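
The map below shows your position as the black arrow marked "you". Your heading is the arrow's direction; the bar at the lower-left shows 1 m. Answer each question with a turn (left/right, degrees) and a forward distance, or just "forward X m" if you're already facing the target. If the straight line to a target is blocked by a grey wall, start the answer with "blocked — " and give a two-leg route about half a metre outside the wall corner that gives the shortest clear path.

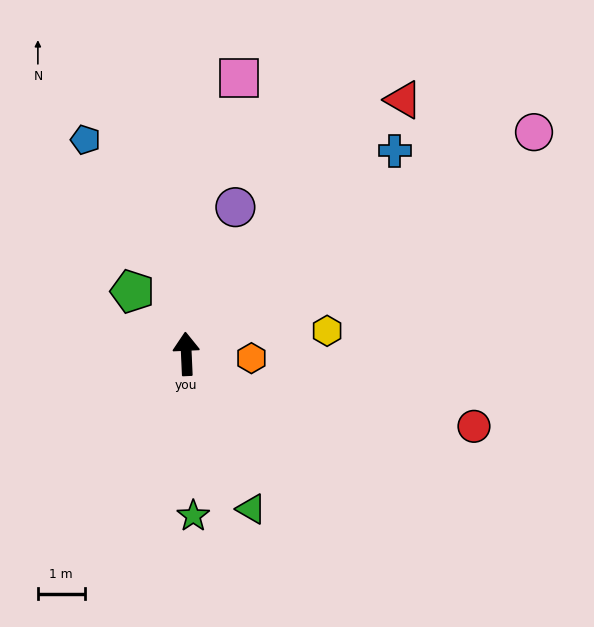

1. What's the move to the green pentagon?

turn left 38°, forward 1.8 m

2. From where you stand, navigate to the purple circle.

turn right 21°, forward 3.3 m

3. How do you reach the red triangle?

turn right 43°, forward 7.2 m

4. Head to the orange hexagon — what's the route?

turn right 96°, forward 1.4 m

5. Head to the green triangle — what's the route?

turn right 160°, forward 3.6 m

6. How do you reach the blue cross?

turn right 48°, forward 6.2 m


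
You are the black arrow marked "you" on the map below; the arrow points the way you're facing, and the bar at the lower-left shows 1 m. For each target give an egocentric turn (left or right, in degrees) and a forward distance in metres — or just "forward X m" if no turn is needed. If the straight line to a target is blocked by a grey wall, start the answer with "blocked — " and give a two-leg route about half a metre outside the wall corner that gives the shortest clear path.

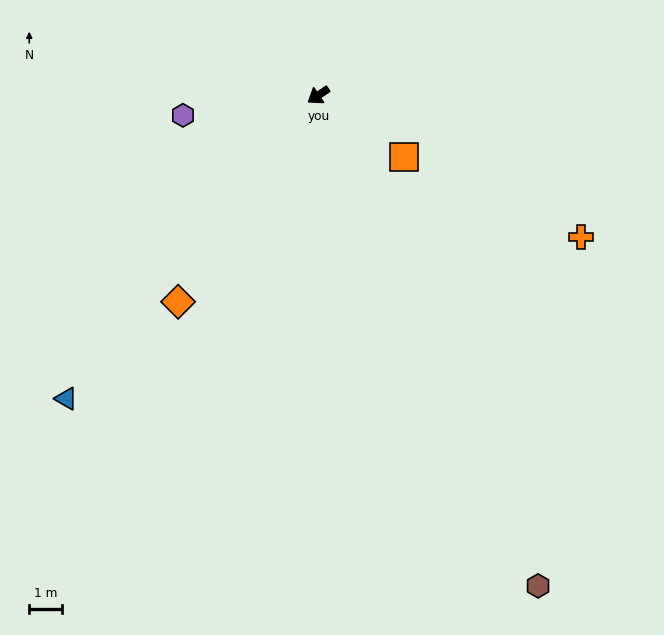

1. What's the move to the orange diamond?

turn left 22°, forward 7.6 m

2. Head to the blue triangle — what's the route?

turn left 16°, forward 12.1 m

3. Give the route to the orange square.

turn left 110°, forward 3.2 m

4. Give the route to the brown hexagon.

turn left 80°, forward 16.4 m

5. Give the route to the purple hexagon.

turn right 25°, forward 4.2 m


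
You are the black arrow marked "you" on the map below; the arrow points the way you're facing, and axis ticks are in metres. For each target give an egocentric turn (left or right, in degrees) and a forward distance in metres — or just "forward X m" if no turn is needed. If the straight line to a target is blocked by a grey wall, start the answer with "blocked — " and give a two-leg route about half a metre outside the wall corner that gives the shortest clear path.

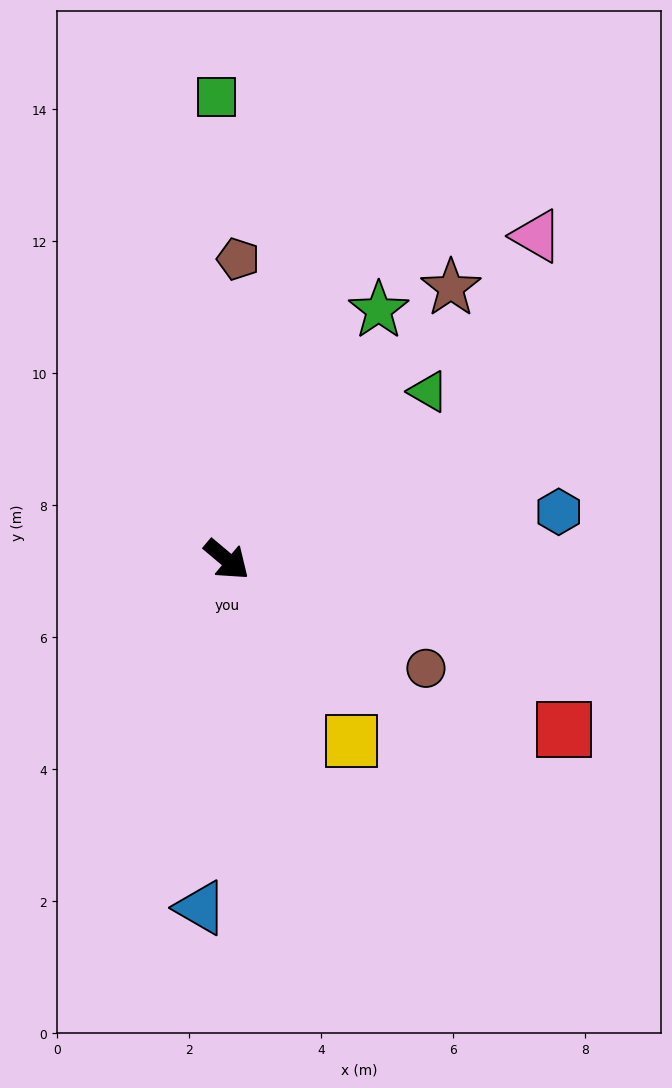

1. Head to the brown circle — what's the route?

turn left 11°, forward 3.4 m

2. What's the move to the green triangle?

turn left 80°, forward 4.0 m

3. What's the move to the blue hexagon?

turn left 48°, forward 5.1 m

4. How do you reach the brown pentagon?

turn left 128°, forward 4.6 m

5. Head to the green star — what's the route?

turn left 99°, forward 4.4 m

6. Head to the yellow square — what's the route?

turn right 15°, forward 3.3 m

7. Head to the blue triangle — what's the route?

turn right 54°, forward 5.3 m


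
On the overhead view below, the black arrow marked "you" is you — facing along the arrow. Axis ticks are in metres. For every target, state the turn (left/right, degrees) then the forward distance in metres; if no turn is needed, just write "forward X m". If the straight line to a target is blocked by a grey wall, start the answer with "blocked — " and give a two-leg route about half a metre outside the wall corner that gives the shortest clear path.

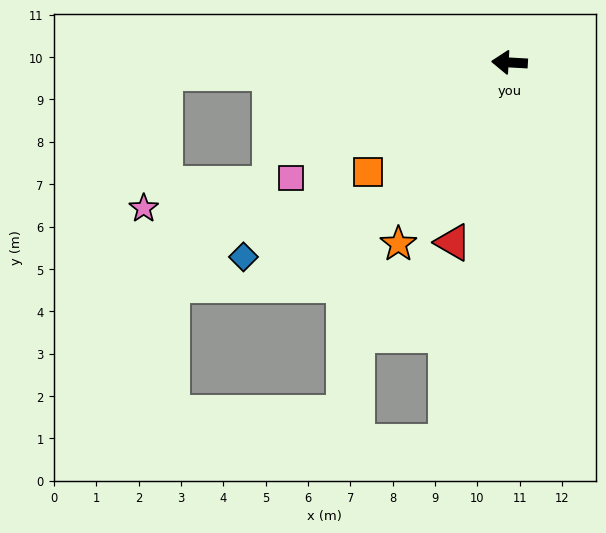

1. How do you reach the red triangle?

turn left 76°, forward 4.5 m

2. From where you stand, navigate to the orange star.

turn left 62°, forward 5.0 m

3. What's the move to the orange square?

turn left 41°, forward 4.2 m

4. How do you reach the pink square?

turn left 31°, forward 5.8 m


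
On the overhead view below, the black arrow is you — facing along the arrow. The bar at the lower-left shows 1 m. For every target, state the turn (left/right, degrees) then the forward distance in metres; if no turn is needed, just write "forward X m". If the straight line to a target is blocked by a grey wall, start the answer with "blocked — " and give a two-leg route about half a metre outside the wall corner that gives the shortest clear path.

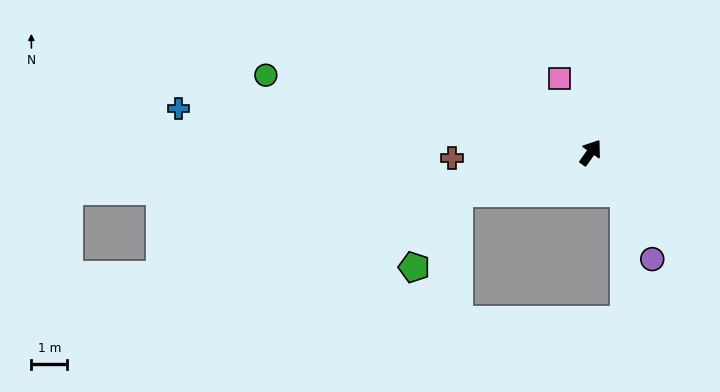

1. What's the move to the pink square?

turn left 58°, forward 2.2 m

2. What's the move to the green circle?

turn left 112°, forward 9.3 m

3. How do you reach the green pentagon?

blocked — turn left 142°, forward 3.8 m, then turn left 43°, forward 2.4 m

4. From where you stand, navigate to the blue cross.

turn left 119°, forward 11.5 m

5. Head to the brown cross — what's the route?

turn left 127°, forward 3.9 m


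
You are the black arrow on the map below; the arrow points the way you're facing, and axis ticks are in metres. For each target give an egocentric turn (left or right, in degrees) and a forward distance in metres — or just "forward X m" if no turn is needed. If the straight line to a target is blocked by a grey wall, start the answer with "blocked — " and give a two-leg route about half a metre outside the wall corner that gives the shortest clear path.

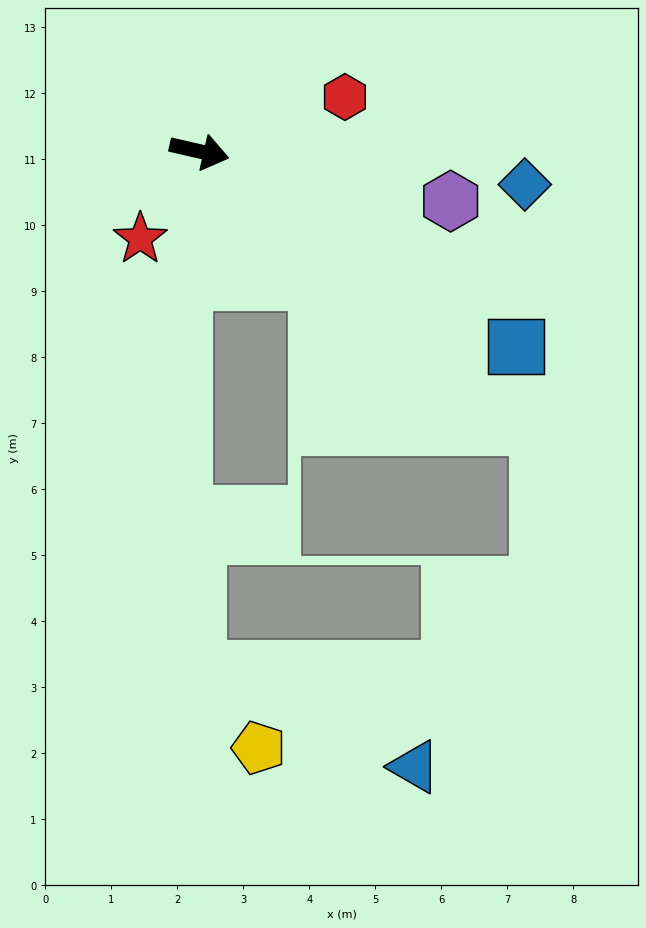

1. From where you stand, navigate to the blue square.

turn right 19°, forward 5.6 m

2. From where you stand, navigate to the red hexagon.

turn left 33°, forward 2.4 m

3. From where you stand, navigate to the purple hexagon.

forward 3.9 m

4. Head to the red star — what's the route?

turn right 111°, forward 1.6 m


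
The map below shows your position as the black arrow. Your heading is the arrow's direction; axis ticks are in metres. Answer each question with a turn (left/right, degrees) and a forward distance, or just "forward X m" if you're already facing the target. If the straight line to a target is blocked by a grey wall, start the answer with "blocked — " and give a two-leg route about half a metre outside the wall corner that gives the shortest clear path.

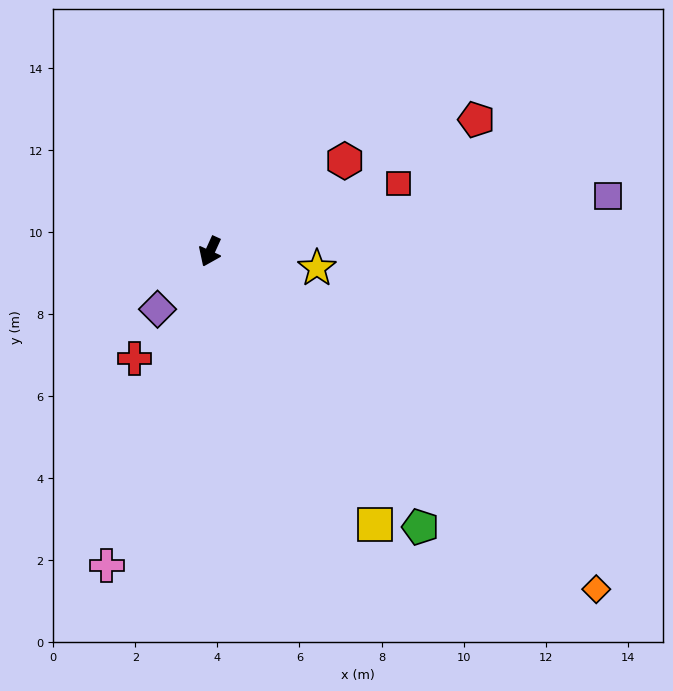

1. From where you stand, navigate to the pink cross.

turn left 6°, forward 8.1 m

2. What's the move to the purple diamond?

turn right 18°, forward 1.9 m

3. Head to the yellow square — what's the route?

turn left 55°, forward 7.8 m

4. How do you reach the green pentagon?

turn left 62°, forward 8.4 m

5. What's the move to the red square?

turn left 134°, forward 4.9 m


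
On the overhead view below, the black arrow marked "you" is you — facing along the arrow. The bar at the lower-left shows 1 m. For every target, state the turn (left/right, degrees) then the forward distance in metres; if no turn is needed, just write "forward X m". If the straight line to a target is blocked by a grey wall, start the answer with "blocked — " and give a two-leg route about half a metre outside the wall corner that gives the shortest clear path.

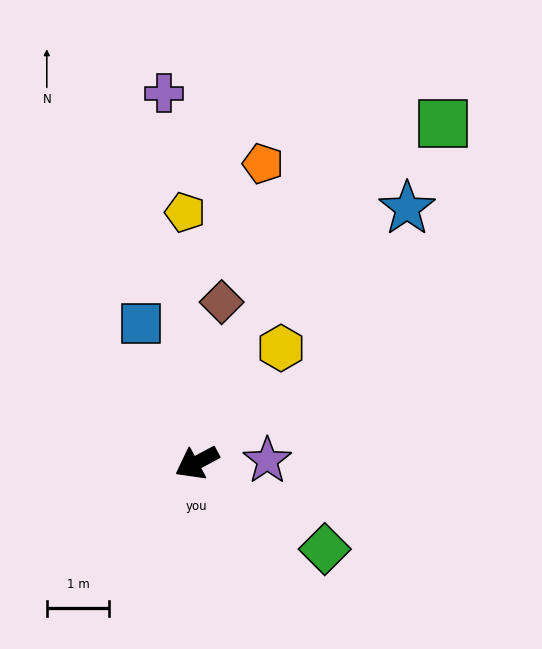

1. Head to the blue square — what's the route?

turn right 96°, forward 2.4 m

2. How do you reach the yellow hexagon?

turn right 154°, forward 2.3 m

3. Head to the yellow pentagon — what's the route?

turn right 115°, forward 4.0 m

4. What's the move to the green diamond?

turn left 118°, forward 2.5 m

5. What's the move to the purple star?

turn left 154°, forward 1.1 m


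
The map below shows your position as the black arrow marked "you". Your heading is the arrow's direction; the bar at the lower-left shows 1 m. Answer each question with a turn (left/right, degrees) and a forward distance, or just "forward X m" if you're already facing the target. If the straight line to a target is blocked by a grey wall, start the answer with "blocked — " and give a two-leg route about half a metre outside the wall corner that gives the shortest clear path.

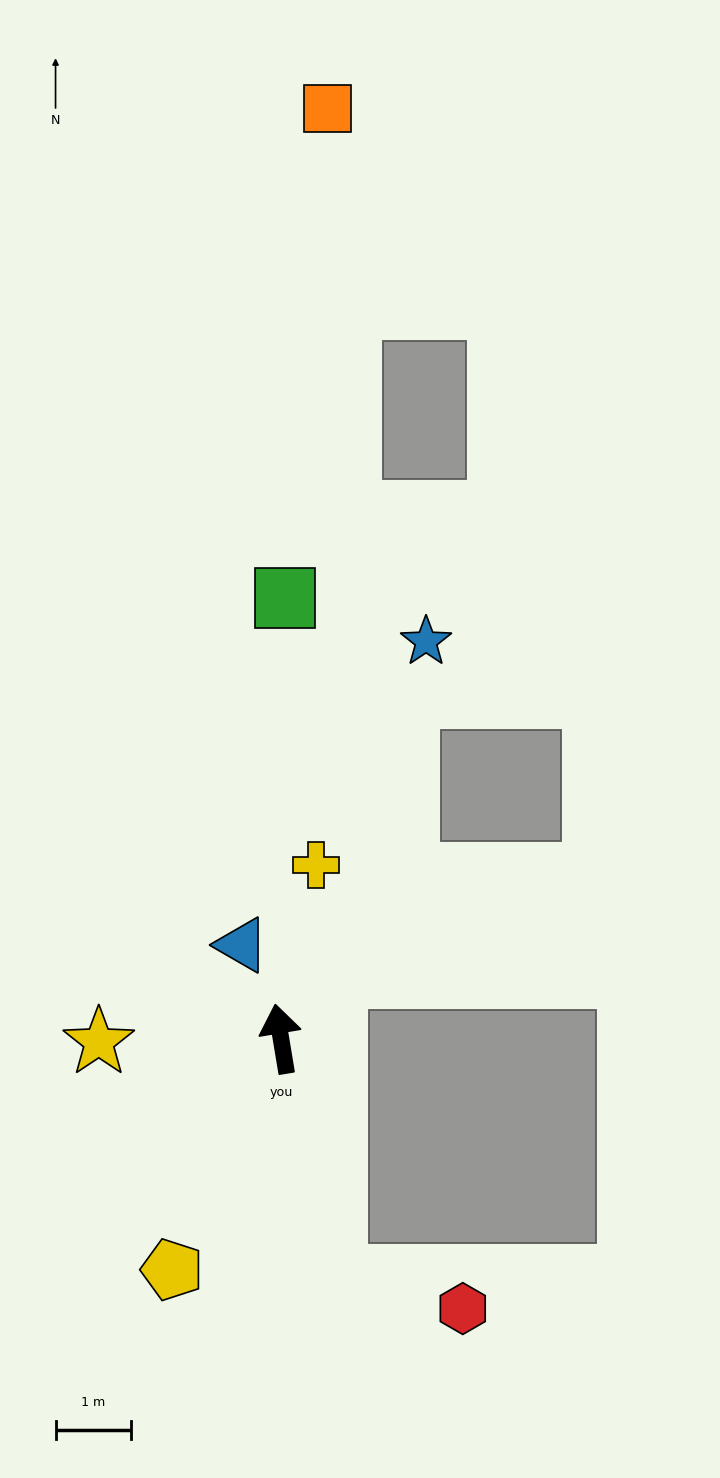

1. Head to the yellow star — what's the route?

turn left 82°, forward 2.4 m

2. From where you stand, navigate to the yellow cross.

turn right 21°, forward 2.3 m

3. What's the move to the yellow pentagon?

turn left 145°, forward 3.4 m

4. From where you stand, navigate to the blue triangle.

turn left 13°, forward 1.3 m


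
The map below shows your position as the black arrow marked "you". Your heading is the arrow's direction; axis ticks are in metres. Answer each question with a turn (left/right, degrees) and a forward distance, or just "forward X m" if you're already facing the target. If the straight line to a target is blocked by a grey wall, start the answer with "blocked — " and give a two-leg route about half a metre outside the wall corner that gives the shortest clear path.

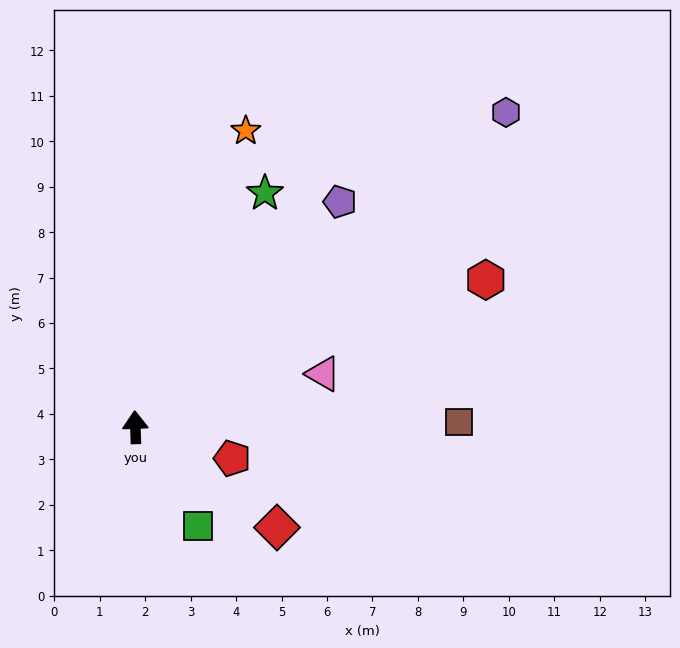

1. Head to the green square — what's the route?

turn right 150°, forward 2.6 m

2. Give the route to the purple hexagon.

turn right 52°, forward 10.7 m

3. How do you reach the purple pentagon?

turn right 44°, forward 6.7 m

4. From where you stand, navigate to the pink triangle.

turn right 76°, forward 4.3 m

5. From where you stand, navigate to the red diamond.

turn right 127°, forward 3.8 m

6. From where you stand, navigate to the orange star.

turn right 23°, forward 7.0 m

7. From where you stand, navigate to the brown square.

turn right 91°, forward 7.1 m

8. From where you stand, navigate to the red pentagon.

turn right 110°, forward 2.2 m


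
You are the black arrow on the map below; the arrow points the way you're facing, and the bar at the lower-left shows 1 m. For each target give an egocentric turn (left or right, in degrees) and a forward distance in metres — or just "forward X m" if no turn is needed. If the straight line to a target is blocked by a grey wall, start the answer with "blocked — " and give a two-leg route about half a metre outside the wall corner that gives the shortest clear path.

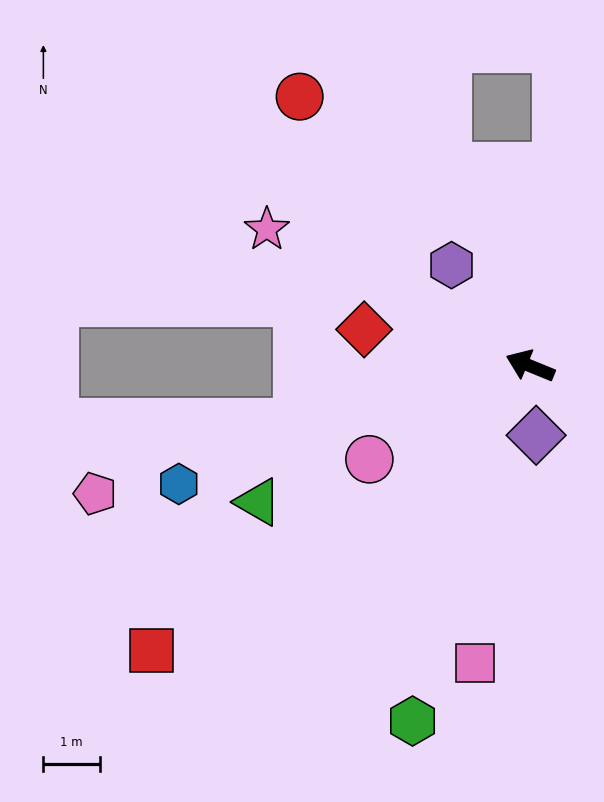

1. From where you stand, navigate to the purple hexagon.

turn right 30°, forward 2.3 m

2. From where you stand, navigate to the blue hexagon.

turn left 41°, forward 6.5 m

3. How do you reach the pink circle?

turn left 52°, forward 3.3 m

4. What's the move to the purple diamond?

turn left 117°, forward 1.2 m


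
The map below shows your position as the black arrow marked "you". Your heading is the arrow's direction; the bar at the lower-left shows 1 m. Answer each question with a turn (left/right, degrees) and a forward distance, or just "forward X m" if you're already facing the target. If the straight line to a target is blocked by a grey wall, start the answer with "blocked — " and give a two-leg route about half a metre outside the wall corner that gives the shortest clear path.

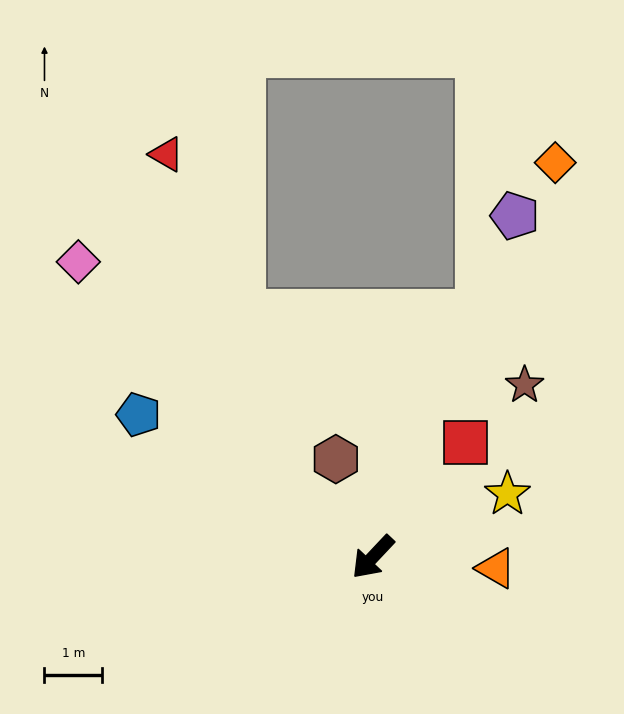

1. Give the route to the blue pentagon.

turn right 78°, forward 4.7 m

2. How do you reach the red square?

turn right 176°, forward 2.5 m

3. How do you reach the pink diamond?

turn right 92°, forward 7.2 m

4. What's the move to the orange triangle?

turn left 128°, forward 2.1 m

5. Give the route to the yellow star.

turn left 158°, forward 2.6 m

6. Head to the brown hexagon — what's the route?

turn right 116°, forward 1.8 m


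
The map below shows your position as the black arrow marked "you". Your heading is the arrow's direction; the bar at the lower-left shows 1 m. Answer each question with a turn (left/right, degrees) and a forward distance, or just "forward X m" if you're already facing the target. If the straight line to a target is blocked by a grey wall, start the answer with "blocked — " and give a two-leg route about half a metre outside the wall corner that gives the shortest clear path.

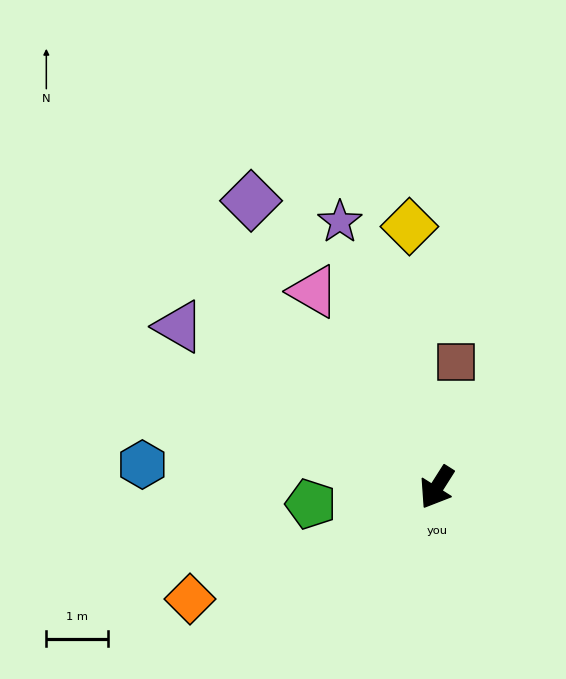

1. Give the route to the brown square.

turn right 156°, forward 2.0 m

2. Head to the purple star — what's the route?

turn right 128°, forward 4.6 m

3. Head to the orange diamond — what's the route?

turn right 33°, forward 4.4 m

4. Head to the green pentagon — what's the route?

turn right 50°, forward 2.1 m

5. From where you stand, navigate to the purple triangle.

turn right 90°, forward 4.9 m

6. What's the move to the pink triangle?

turn right 115°, forward 3.7 m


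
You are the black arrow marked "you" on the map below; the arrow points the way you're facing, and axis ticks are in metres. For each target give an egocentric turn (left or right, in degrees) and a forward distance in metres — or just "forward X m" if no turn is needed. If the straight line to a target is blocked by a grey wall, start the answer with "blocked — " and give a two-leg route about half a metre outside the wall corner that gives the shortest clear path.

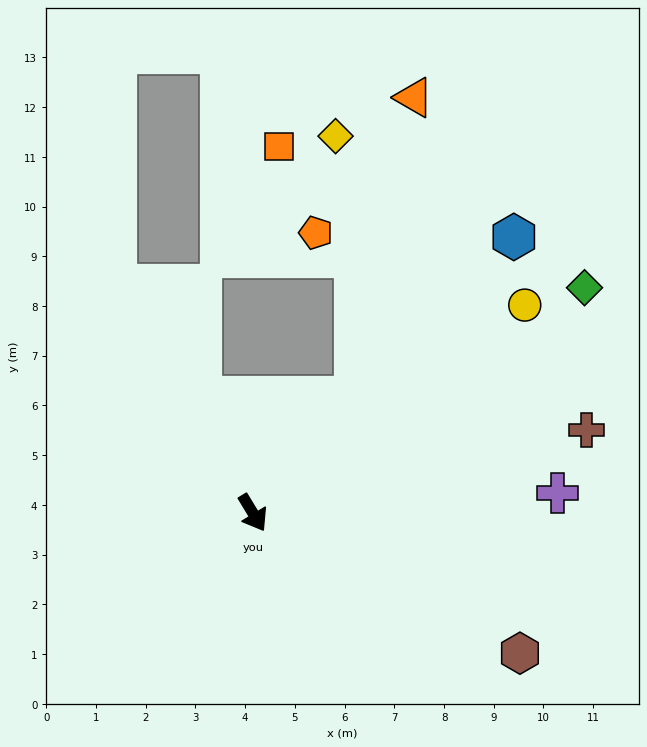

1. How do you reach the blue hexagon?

turn left 105°, forward 7.6 m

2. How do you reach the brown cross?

turn left 73°, forward 6.9 m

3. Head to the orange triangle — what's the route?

blocked — turn left 107°, forward 3.1 m, then turn left 31°, forward 6.1 m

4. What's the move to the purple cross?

turn left 63°, forward 6.1 m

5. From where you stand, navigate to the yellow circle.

turn left 96°, forward 6.9 m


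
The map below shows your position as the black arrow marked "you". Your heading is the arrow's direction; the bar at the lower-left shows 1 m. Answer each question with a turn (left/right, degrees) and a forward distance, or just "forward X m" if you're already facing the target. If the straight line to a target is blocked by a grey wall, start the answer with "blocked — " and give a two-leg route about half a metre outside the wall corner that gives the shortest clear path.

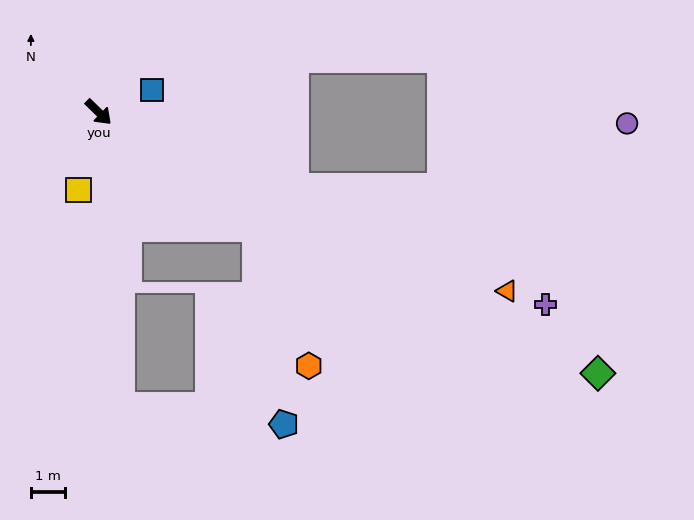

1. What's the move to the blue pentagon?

blocked — turn left 8°, forward 5.8 m, then turn right 46°, forward 5.9 m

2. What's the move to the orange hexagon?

blocked — turn left 8°, forward 5.8 m, then turn right 33°, forward 4.4 m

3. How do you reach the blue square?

turn left 67°, forward 1.7 m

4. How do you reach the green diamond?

turn left 17°, forward 16.7 m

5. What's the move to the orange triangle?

turn left 21°, forward 13.2 m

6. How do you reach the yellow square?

turn right 60°, forward 2.4 m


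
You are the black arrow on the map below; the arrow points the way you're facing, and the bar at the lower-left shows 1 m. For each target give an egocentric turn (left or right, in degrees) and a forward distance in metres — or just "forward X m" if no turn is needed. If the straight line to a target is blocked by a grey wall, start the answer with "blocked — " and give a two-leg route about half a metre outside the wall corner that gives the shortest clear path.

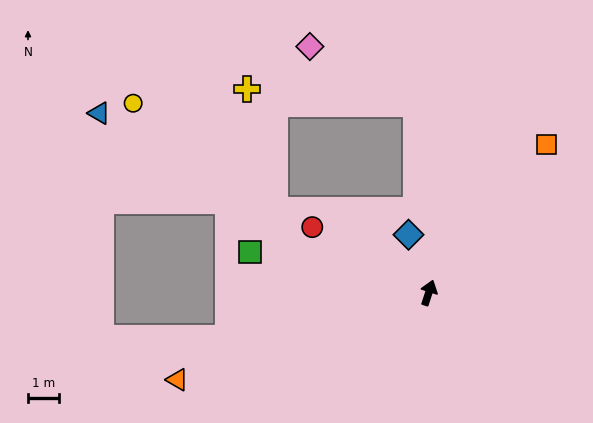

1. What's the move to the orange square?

turn right 20°, forward 6.2 m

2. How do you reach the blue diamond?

turn left 37°, forward 2.0 m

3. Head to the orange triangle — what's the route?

turn left 127°, forward 8.7 m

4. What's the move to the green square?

turn left 95°, forward 6.0 m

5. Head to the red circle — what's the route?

turn left 79°, forward 4.4 m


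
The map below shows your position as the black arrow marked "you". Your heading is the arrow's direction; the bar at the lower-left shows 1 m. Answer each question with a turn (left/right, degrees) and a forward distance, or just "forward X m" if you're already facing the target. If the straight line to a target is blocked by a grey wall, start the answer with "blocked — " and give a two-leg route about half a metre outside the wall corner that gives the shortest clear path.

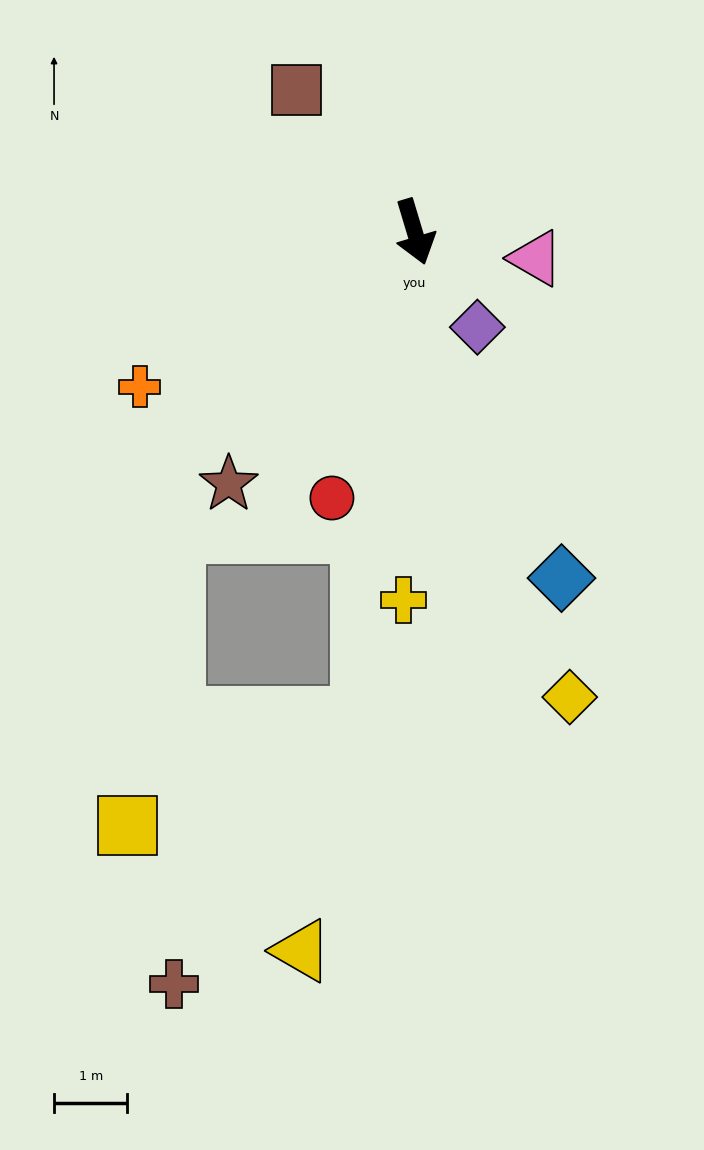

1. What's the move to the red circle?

turn right 34°, forward 3.8 m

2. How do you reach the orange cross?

turn right 77°, forward 4.3 m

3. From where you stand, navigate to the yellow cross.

turn right 18°, forward 5.0 m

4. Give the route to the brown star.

turn right 53°, forward 4.3 m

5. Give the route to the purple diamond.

turn left 17°, forward 1.6 m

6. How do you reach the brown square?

turn right 157°, forward 2.5 m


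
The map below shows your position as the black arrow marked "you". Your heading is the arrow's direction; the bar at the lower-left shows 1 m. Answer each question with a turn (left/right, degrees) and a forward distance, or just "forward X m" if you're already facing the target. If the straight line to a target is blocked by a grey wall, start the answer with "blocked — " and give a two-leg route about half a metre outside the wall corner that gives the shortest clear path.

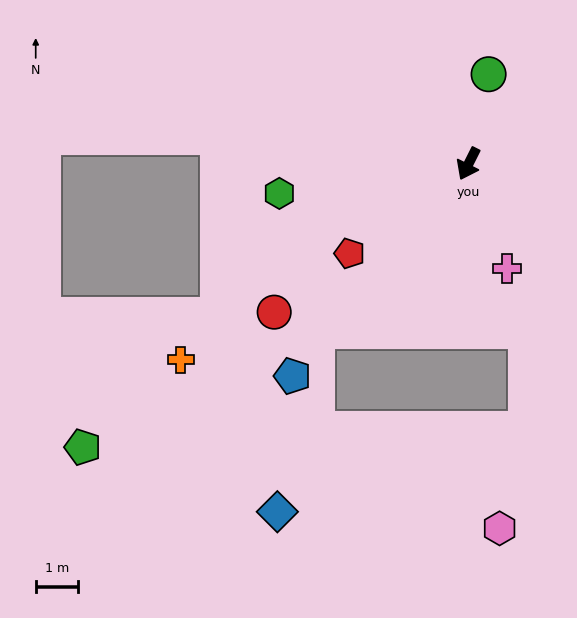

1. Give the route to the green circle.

turn right 166°, forward 2.2 m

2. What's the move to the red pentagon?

turn right 26°, forward 3.5 m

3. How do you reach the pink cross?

turn left 47°, forward 2.6 m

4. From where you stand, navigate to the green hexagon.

turn right 54°, forward 4.5 m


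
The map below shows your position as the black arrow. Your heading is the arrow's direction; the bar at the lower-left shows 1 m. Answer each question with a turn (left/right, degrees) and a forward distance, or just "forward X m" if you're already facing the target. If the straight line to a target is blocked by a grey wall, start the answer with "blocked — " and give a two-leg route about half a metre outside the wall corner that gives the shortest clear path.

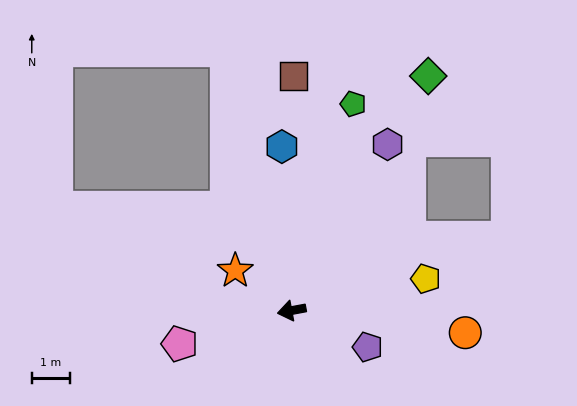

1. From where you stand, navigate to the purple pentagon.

turn left 144°, forward 2.2 m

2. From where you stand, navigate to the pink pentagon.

turn left 6°, forward 3.1 m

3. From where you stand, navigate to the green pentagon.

turn right 117°, forward 5.6 m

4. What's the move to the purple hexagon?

turn right 131°, forward 5.0 m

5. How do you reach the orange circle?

turn left 162°, forward 4.6 m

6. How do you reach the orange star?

turn right 46°, forward 1.8 m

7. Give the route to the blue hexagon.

turn right 97°, forward 4.3 m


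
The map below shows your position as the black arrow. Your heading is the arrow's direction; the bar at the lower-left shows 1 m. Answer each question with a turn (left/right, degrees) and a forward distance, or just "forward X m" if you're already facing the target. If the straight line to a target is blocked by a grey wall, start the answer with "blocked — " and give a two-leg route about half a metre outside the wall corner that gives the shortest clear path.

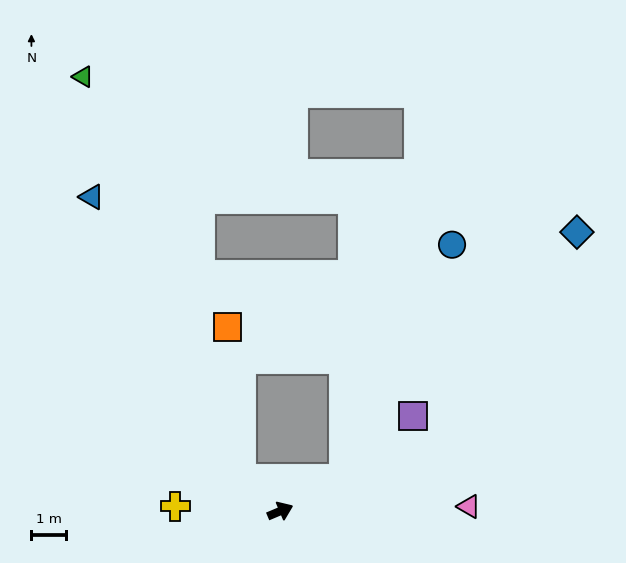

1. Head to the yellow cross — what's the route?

turn left 154°, forward 3.1 m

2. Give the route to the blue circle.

blocked — turn left 4°, forward 2.1 m, then turn left 38°, forward 7.5 m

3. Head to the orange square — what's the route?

blocked — turn left 117°, forward 1.5 m, then turn right 45°, forward 4.4 m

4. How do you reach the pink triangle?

turn right 22°, forward 5.5 m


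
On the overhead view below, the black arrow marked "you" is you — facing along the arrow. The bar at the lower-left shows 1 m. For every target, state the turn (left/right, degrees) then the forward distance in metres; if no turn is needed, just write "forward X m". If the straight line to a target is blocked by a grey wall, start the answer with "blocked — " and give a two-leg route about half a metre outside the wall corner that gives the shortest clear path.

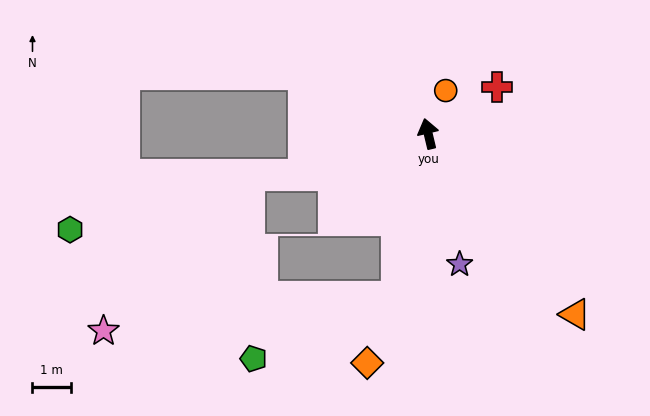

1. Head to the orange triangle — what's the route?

turn right 154°, forward 6.1 m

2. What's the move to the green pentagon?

blocked — turn left 156°, forward 4.3 m, then turn right 56°, forward 4.1 m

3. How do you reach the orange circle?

turn right 36°, forward 1.2 m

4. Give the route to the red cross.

turn right 69°, forward 2.2 m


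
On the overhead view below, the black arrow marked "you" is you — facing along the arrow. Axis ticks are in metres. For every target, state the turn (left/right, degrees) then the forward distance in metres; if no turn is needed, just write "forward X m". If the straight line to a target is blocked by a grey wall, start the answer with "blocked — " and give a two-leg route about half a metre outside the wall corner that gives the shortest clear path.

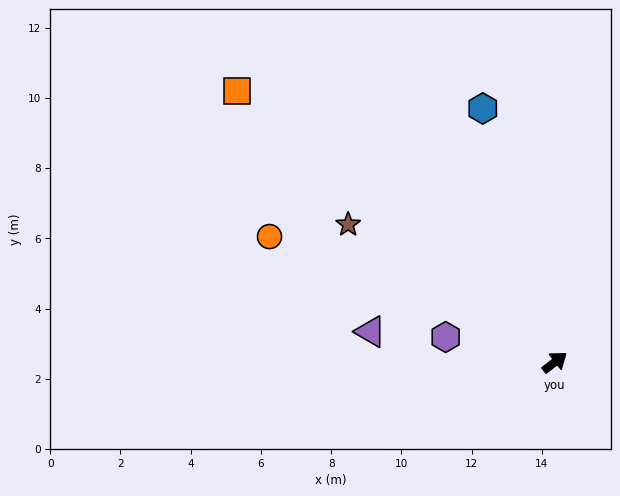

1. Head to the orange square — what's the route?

turn left 102°, forward 11.9 m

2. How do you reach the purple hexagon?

turn left 129°, forward 3.2 m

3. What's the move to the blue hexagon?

turn left 68°, forward 7.5 m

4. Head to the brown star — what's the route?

turn left 109°, forward 7.1 m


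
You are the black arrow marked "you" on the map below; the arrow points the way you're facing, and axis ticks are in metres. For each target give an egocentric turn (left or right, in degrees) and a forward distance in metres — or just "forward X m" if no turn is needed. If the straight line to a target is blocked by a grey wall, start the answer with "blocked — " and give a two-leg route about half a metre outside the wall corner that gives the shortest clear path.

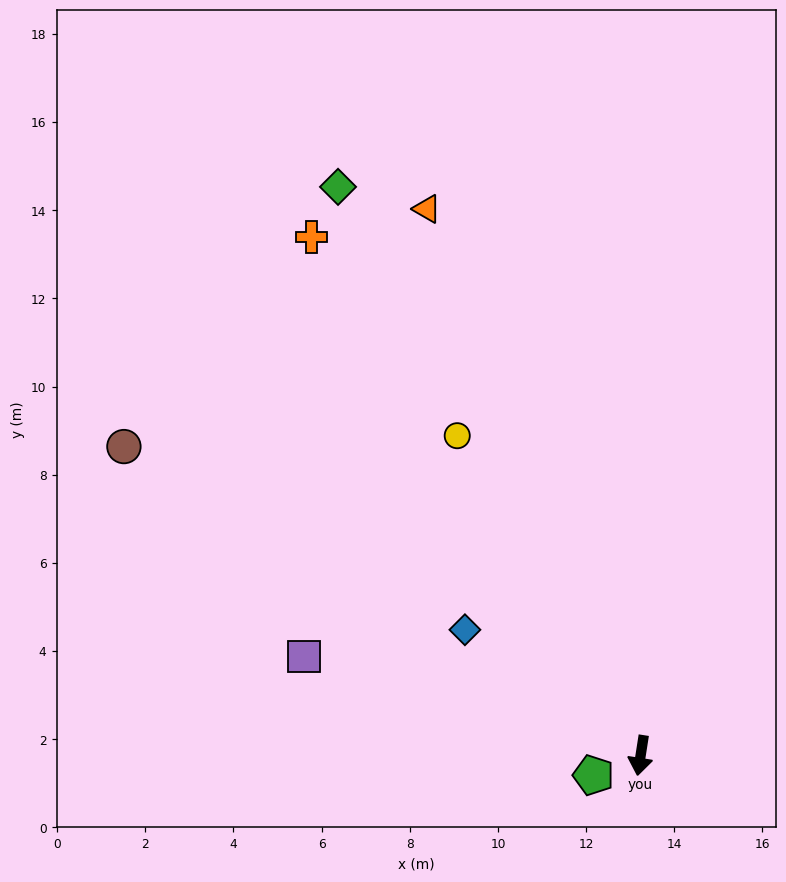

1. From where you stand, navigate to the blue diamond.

turn right 117°, forward 4.9 m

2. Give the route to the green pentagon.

turn right 59°, forward 1.2 m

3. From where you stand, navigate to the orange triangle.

turn right 150°, forward 13.3 m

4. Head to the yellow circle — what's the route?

turn right 141°, forward 8.4 m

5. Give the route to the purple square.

turn right 98°, forward 8.0 m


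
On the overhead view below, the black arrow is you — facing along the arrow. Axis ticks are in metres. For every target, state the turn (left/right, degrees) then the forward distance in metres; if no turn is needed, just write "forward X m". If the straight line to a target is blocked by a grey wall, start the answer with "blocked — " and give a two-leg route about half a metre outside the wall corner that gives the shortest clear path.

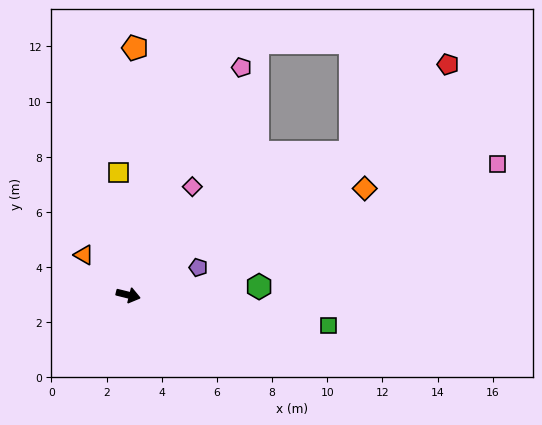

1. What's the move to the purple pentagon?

turn left 35°, forward 2.7 m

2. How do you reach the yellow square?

turn left 108°, forward 4.5 m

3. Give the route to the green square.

turn left 5°, forward 7.3 m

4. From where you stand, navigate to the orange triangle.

turn left 152°, forward 2.2 m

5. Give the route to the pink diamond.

turn left 73°, forward 4.6 m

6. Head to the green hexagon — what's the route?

turn left 18°, forward 4.8 m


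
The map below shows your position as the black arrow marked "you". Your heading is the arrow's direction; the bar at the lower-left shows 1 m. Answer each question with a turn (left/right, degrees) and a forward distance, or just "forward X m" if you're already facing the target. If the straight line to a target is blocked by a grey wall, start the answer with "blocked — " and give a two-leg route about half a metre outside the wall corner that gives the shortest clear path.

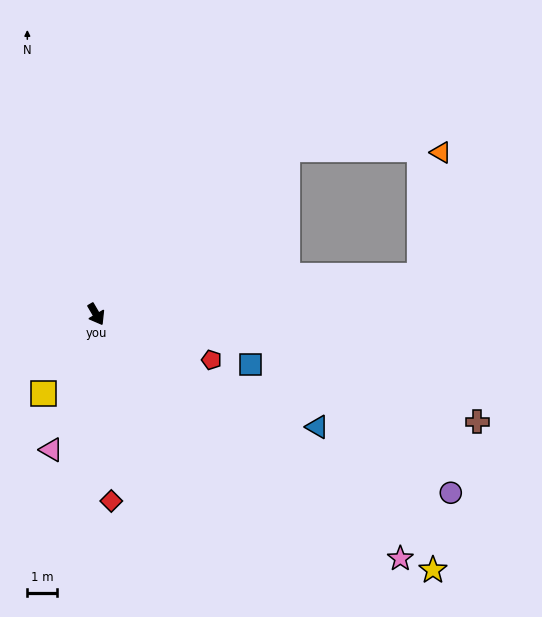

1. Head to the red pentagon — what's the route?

turn left 38°, forward 4.1 m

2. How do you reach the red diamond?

turn right 26°, forward 6.2 m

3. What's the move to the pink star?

turn left 21°, forward 13.0 m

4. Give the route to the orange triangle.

blocked — turn left 67°, forward 10.8 m, then turn left 73°, forward 4.1 m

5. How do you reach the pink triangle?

turn right 49°, forward 4.7 m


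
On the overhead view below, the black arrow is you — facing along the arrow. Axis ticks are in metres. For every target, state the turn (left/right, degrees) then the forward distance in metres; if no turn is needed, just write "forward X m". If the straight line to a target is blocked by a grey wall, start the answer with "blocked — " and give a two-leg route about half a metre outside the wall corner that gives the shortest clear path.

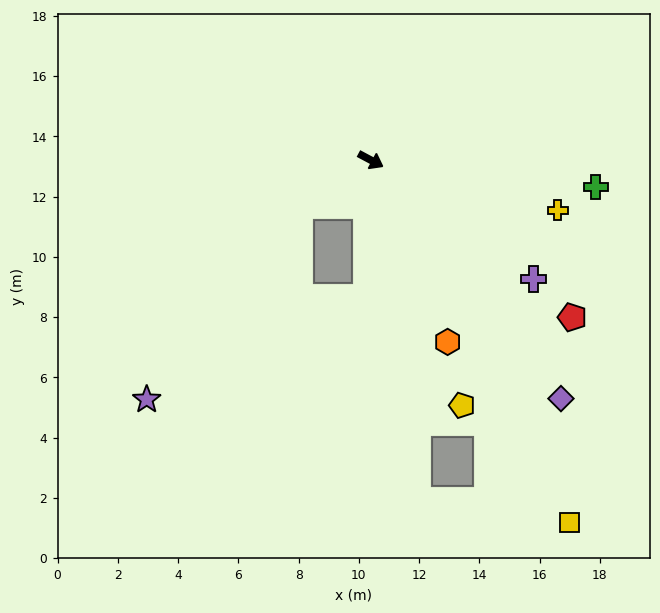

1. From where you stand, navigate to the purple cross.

turn right 8°, forward 6.7 m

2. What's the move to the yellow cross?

turn left 13°, forward 6.4 m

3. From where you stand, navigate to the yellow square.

turn right 33°, forward 13.7 m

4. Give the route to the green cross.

turn left 21°, forward 7.5 m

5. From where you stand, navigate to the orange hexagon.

turn right 39°, forward 6.6 m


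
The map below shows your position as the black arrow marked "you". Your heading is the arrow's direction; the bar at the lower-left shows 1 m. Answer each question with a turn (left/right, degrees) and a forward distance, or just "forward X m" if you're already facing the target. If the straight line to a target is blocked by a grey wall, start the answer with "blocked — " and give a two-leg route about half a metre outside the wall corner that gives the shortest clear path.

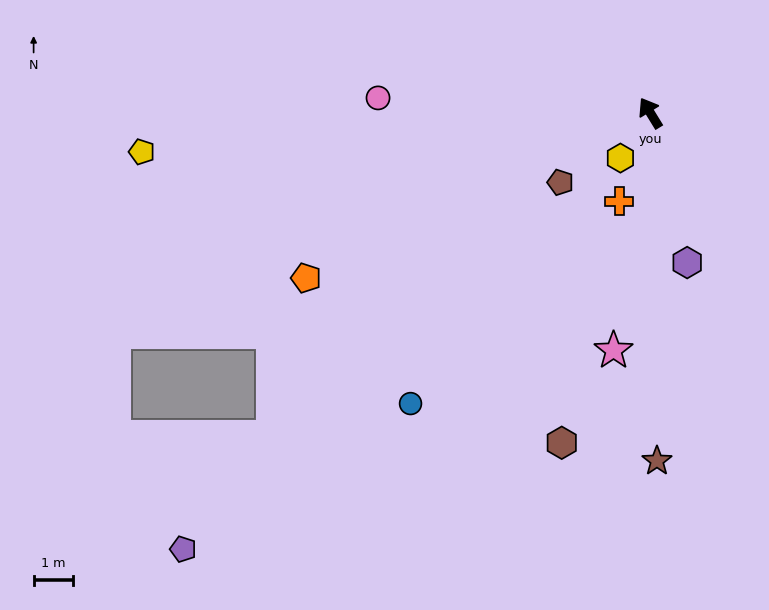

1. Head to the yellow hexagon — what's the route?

turn left 115°, forward 1.4 m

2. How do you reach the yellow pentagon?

turn left 63°, forward 13.1 m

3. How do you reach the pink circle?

turn left 55°, forward 7.0 m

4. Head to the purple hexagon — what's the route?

turn left 162°, forward 3.9 m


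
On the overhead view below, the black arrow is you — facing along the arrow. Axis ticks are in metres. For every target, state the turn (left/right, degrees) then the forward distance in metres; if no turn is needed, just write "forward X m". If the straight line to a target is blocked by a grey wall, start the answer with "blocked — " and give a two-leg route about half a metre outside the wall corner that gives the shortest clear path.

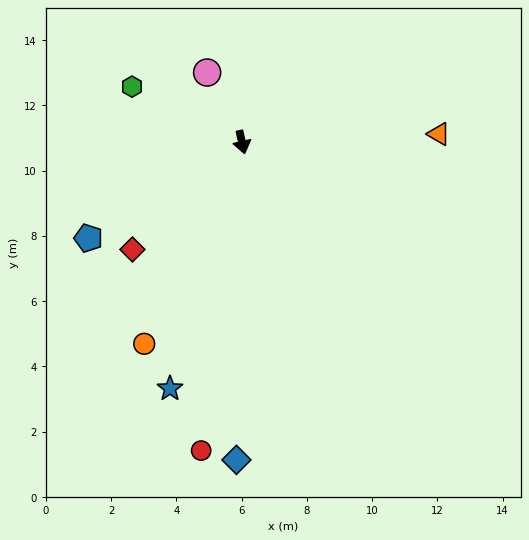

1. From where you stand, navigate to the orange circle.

turn right 39°, forward 6.9 m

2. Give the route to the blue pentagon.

turn right 71°, forward 5.5 m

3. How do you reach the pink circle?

turn right 166°, forward 2.4 m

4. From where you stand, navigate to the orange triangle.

turn left 80°, forward 6.0 m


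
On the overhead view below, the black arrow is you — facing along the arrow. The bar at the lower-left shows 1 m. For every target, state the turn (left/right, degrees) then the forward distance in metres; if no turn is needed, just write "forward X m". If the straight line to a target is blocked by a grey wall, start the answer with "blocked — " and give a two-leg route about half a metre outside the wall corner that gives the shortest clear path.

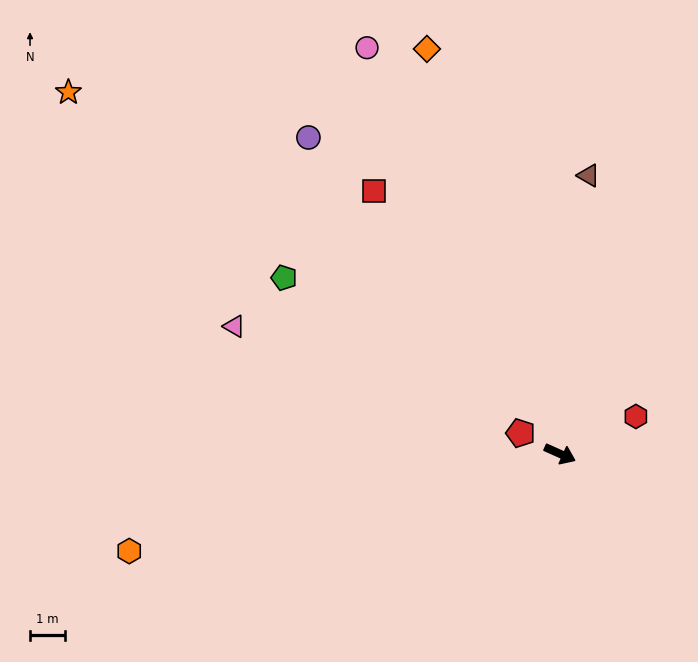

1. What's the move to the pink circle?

turn left 140°, forward 13.0 m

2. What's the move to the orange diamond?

turn left 132°, forward 12.4 m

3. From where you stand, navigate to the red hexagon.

turn left 50°, forward 2.5 m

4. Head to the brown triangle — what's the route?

turn left 108°, forward 8.1 m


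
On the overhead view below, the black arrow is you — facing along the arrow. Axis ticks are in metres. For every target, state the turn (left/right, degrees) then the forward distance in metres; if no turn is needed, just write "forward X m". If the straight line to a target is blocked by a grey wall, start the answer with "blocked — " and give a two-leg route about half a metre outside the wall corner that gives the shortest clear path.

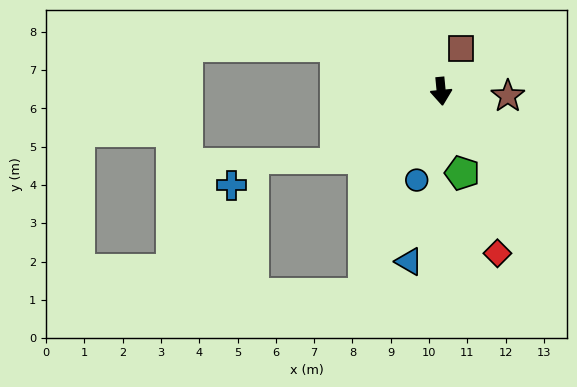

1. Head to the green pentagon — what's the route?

turn left 9°, forward 2.2 m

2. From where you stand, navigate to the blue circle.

turn right 21°, forward 2.4 m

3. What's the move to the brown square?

turn left 149°, forward 1.2 m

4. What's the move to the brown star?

turn left 80°, forward 1.7 m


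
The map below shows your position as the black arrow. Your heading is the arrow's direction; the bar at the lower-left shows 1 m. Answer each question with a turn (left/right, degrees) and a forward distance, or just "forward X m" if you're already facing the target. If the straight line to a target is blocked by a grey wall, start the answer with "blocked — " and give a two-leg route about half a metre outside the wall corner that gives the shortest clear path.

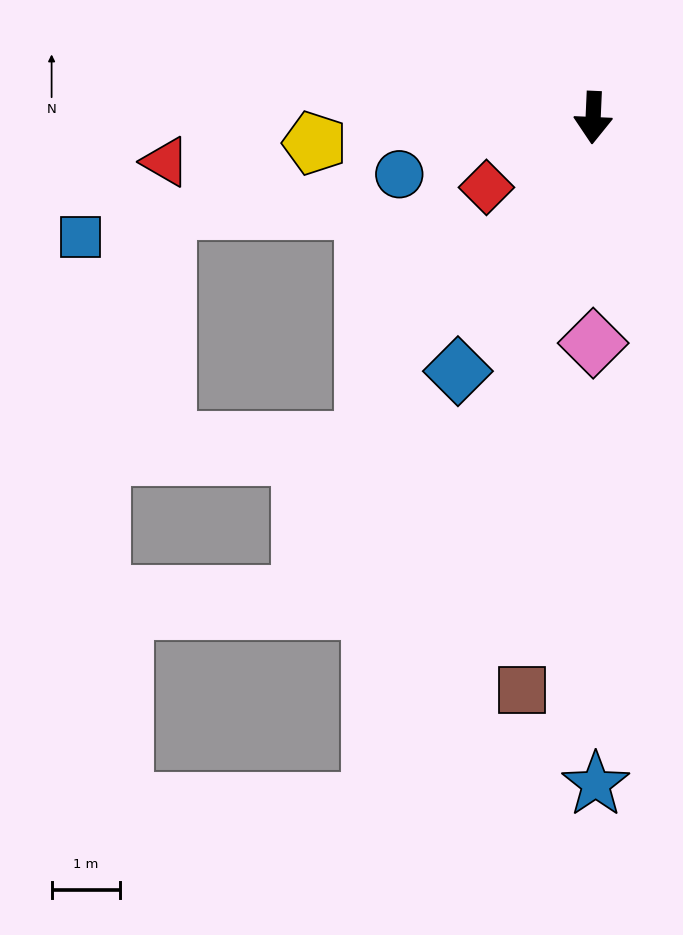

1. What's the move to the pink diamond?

turn left 3°, forward 3.3 m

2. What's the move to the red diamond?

turn right 54°, forward 1.9 m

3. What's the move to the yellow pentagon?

turn right 82°, forward 4.1 m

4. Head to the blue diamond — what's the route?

turn right 26°, forward 4.2 m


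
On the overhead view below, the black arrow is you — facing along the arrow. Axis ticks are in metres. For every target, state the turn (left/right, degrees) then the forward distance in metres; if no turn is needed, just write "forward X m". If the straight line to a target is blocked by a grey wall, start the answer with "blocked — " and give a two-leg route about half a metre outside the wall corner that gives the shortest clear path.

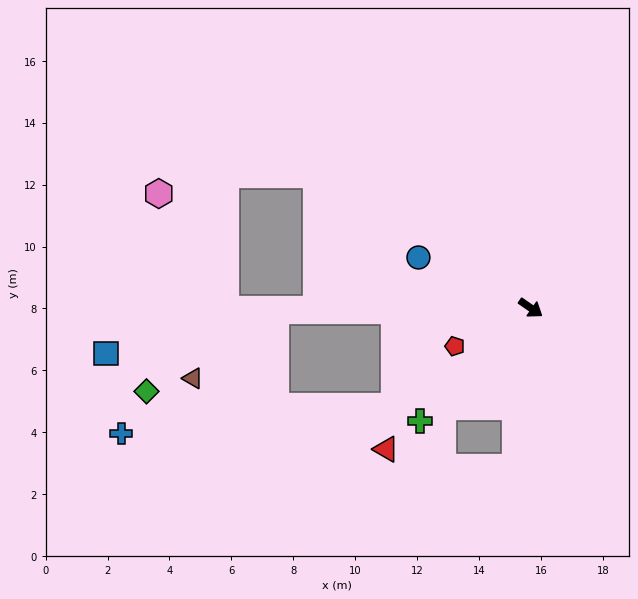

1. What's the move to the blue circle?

turn right 169°, forward 4.0 m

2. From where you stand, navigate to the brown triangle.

blocked — turn right 145°, forward 8.2 m, then turn left 39°, forward 3.4 m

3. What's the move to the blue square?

blocked — turn right 145°, forward 8.2 m, then turn left 14°, forward 5.7 m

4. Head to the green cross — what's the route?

turn right 100°, forward 5.1 m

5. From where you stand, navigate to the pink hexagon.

blocked — turn right 145°, forward 9.9 m, then turn right 60°, forward 4.3 m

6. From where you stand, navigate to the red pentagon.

turn right 119°, forward 2.7 m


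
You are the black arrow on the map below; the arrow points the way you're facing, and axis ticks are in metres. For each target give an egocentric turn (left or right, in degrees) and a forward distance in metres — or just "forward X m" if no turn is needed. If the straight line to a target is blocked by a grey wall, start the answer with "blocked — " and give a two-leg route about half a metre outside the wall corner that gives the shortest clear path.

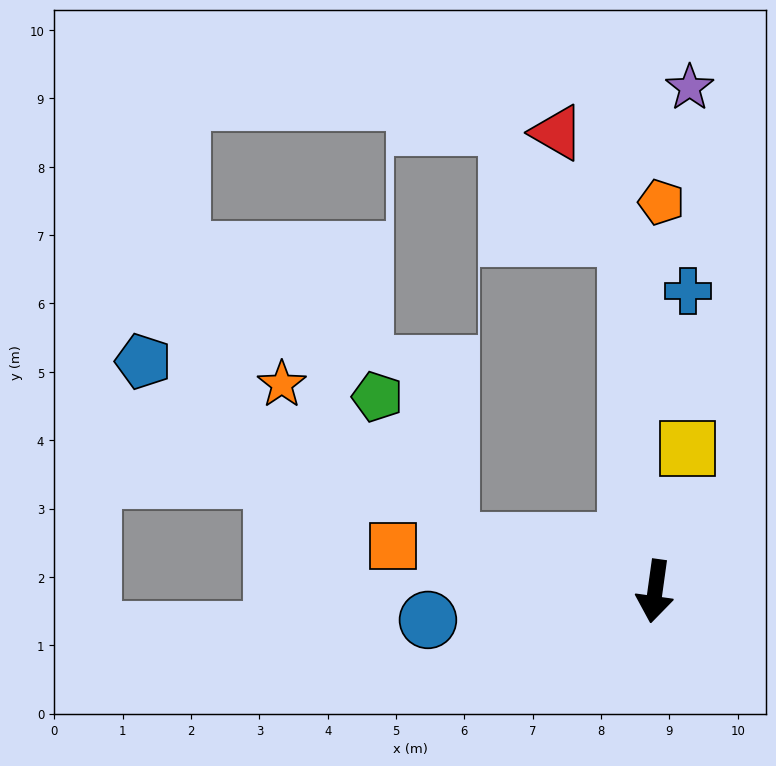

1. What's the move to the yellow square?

turn left 175°, forward 2.1 m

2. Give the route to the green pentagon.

blocked — turn right 96°, forward 3.1 m, then turn right 49°, forward 2.4 m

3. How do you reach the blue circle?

turn right 75°, forward 3.3 m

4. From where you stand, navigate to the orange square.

turn right 92°, forward 3.9 m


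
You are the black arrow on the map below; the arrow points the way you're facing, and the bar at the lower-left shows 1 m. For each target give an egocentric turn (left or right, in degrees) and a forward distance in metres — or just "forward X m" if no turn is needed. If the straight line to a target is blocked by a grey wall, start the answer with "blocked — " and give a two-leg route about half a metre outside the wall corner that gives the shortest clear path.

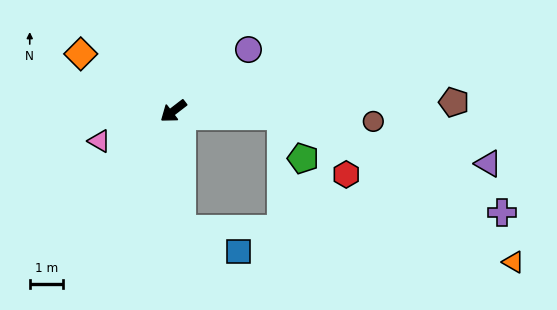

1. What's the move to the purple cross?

blocked — turn left 140°, forward 3.2 m, then turn right 21°, forward 7.2 m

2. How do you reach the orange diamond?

turn right 69°, forward 3.2 m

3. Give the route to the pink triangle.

turn right 16°, forward 2.4 m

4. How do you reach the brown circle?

turn left 139°, forward 6.0 m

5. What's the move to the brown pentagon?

turn left 144°, forward 8.4 m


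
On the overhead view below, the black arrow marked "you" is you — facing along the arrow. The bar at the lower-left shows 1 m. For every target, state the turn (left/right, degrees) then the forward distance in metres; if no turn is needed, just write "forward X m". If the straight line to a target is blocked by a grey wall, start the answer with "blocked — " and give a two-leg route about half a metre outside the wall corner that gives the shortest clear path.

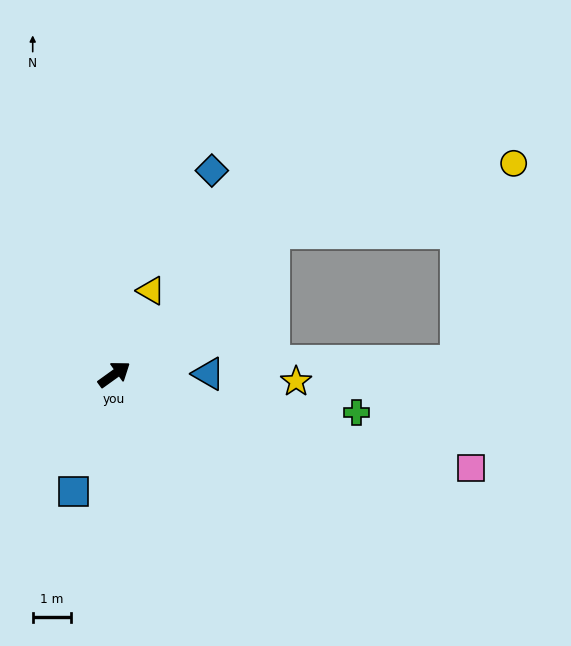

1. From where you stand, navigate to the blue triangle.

turn right 35°, forward 2.5 m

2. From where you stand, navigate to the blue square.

turn right 145°, forward 3.2 m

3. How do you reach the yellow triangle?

turn left 31°, forward 2.4 m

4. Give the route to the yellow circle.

blocked — turn left 6°, forward 5.6 m, then turn right 26°, forward 6.5 m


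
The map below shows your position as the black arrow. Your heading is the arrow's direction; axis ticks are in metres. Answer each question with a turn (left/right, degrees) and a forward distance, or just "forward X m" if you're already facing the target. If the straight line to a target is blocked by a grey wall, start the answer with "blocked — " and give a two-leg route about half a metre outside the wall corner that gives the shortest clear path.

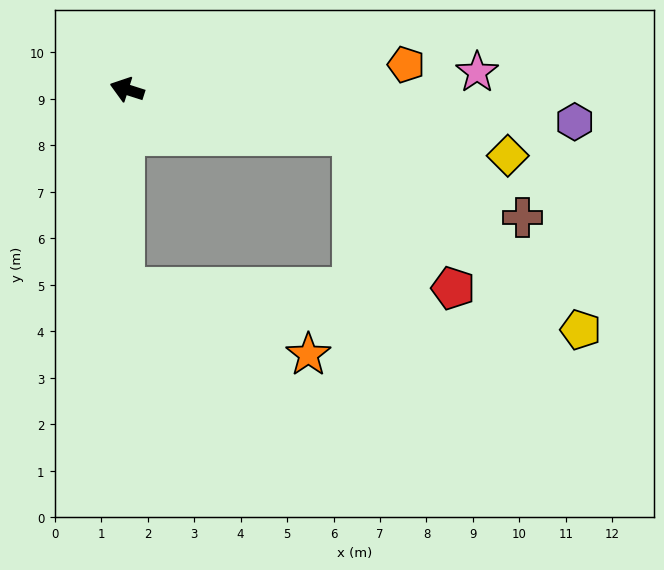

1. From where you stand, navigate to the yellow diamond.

turn right 172°, forward 8.3 m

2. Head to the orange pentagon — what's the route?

turn right 157°, forward 6.0 m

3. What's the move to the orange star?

blocked — turn left 107°, forward 4.2 m, then turn left 71°, forward 4.2 m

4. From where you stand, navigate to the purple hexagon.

turn right 166°, forward 9.7 m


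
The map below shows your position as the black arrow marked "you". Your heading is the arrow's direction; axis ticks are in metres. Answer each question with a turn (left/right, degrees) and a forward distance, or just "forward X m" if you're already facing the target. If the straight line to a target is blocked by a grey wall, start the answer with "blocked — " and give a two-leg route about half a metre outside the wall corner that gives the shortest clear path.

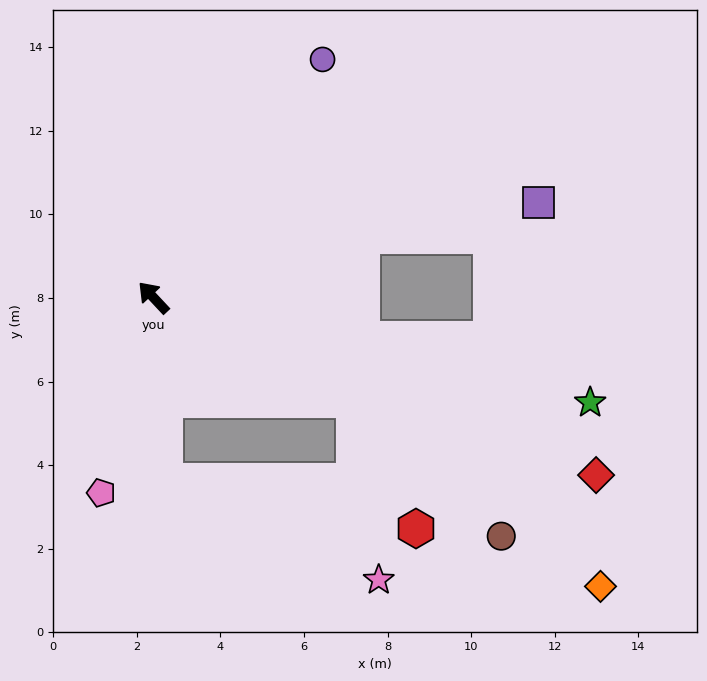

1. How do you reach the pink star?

blocked — turn right 160°, forward 5.4 m, then turn right 55°, forward 4.3 m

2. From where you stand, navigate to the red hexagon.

blocked — turn right 160°, forward 5.4 m, then turn right 37°, forward 3.4 m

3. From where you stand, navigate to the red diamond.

turn right 155°, forward 11.4 m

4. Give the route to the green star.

turn right 147°, forward 10.8 m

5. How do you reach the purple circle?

turn right 78°, forward 7.0 m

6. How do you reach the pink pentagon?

turn left 122°, forward 4.8 m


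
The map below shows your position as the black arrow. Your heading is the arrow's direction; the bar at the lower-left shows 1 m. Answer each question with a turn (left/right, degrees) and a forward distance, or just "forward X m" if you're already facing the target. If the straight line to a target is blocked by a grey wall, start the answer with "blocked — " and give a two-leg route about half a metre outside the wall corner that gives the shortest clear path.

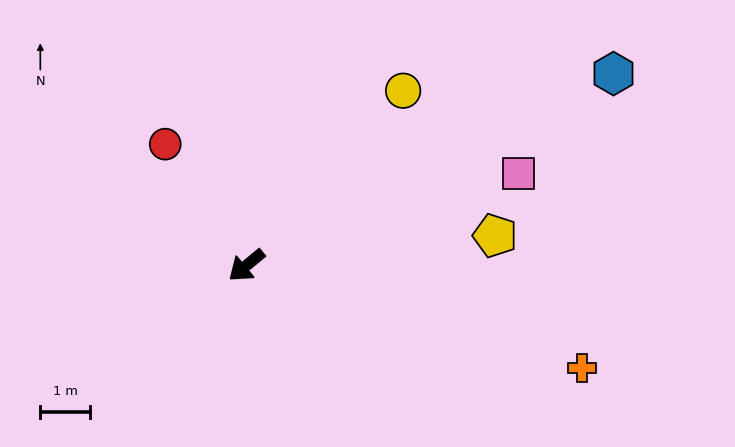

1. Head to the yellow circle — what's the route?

turn right 171°, forward 4.7 m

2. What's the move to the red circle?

turn right 96°, forward 2.9 m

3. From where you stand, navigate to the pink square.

turn left 159°, forward 5.7 m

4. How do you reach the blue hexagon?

turn left 168°, forward 8.3 m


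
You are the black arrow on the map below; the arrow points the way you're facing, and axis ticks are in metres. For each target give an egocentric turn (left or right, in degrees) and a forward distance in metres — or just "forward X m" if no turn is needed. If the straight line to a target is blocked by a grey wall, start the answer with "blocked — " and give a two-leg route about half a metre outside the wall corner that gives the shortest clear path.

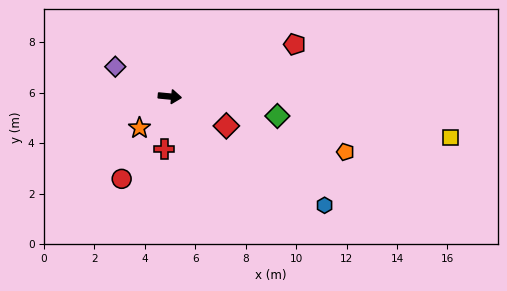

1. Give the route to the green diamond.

turn right 5°, forward 4.3 m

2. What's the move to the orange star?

turn right 128°, forward 1.7 m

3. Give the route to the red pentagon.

turn left 28°, forward 5.4 m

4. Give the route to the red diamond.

turn right 22°, forward 2.5 m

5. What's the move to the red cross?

turn right 91°, forward 2.1 m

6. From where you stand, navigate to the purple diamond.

turn left 157°, forward 2.5 m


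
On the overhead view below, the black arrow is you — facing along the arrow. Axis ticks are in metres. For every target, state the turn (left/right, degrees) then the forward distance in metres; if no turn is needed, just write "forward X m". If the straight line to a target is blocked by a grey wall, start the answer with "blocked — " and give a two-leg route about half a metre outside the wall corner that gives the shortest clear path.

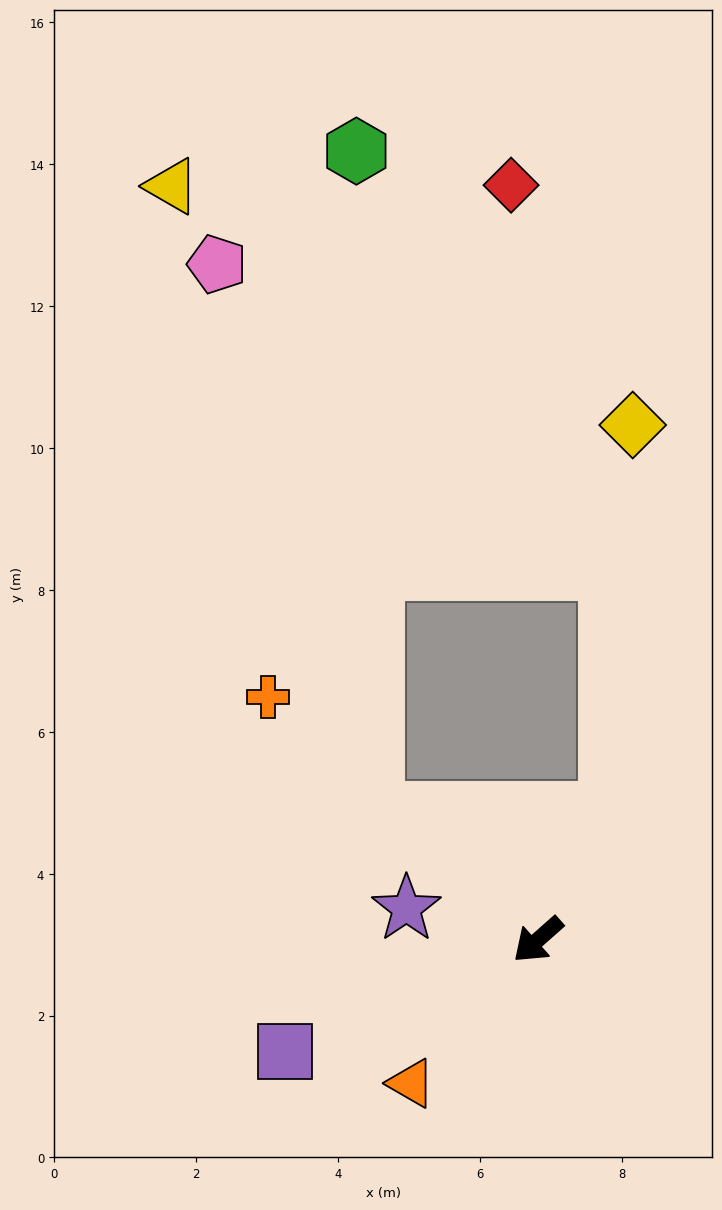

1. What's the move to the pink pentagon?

blocked — turn right 79°, forward 2.9 m, then turn right 37°, forward 8.0 m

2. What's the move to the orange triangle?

turn left 7°, forward 2.7 m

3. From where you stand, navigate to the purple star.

turn right 55°, forward 1.9 m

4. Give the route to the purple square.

turn right 18°, forward 3.9 m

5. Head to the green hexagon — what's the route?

blocked — turn right 79°, forward 2.9 m, then turn right 51°, forward 9.3 m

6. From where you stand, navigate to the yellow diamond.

blocked — turn right 161°, forward 2.1 m, then turn left 26°, forward 5.5 m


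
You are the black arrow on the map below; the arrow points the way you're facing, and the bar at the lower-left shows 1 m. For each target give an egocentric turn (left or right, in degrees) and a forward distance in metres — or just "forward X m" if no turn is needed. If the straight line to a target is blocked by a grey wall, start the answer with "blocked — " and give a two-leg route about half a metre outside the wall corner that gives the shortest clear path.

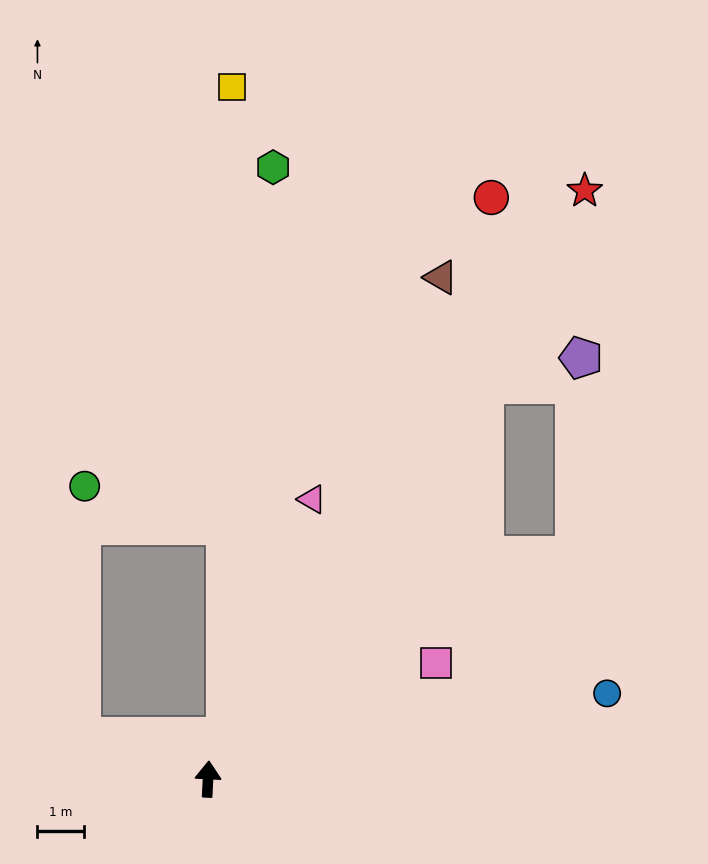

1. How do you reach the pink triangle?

turn right 18°, forward 6.5 m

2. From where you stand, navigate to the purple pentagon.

blocked — turn right 32°, forward 10.4 m, then turn right 40°, forward 2.2 m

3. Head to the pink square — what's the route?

turn right 60°, forward 5.5 m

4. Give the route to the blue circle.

turn right 75°, forward 8.8 m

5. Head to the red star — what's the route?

turn right 30°, forward 15.1 m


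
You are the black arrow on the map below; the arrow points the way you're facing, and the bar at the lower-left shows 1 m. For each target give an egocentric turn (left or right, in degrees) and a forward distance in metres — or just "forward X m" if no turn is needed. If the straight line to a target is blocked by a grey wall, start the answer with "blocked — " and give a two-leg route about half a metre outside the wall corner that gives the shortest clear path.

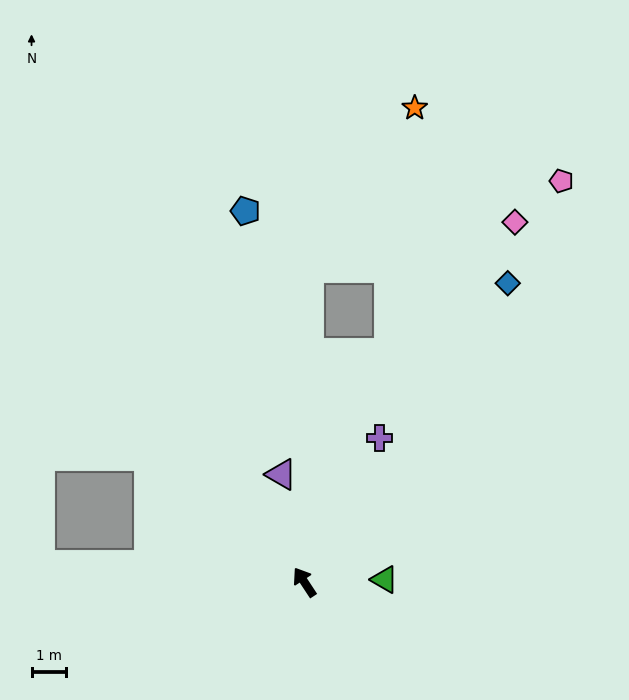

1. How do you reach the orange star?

blocked — turn right 53°, forward 7.1 m, then turn left 13°, forward 7.1 m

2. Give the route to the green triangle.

turn right 122°, forward 2.3 m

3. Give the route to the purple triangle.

turn right 21°, forward 3.2 m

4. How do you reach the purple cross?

turn right 61°, forward 4.7 m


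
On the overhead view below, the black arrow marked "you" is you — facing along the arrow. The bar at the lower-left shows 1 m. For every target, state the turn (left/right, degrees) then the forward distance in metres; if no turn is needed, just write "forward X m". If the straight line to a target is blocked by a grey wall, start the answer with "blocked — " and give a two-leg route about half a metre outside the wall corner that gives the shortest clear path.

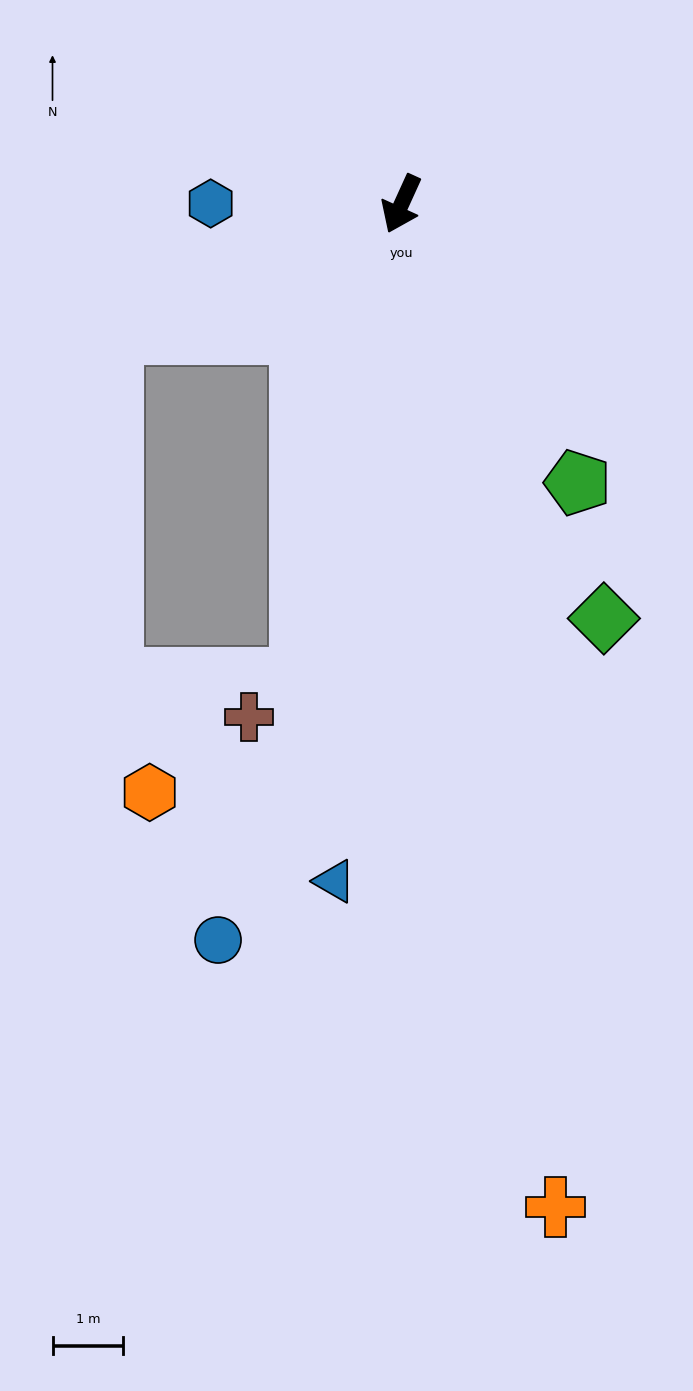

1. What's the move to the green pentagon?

turn left 57°, forward 4.7 m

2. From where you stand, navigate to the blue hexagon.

turn right 66°, forward 2.7 m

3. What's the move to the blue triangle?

turn left 19°, forward 9.6 m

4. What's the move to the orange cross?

turn left 33°, forward 14.4 m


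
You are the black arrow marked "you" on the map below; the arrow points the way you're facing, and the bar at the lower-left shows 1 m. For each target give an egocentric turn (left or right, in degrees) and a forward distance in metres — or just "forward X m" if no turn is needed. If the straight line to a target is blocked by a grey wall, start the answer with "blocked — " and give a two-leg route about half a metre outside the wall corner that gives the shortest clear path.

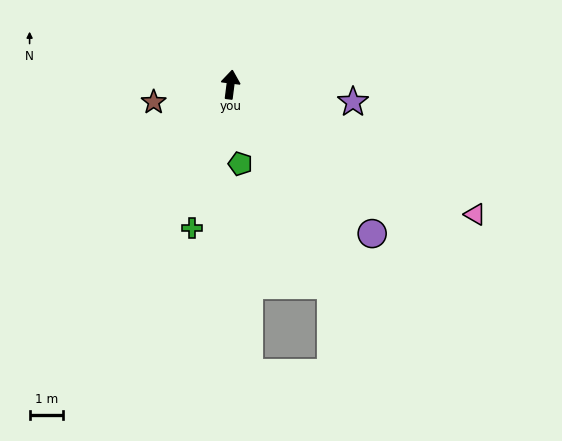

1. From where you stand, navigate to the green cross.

turn left 172°, forward 4.4 m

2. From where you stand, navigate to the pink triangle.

turn right 111°, forward 8.3 m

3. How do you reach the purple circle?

turn right 129°, forward 6.2 m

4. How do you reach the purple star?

turn right 91°, forward 3.7 m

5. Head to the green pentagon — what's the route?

turn right 166°, forward 2.4 m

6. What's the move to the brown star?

turn left 110°, forward 2.4 m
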